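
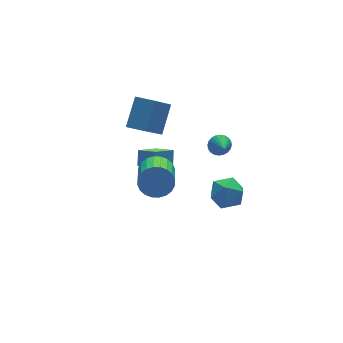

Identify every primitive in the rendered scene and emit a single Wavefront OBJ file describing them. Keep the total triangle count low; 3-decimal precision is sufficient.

v 3.421 0.053 0.598
v 3.828 0.218 1.021
v 3.199 -0.793 1.142
v 3.631 0.323 1.104
v 3.402 0.386 1.109
v 3.175 0.399 1.037
v 2.986 0.359 0.898
v 2.863 0.273 0.713
v 2.825 0.153 0.511
v 2.878 0.018 0.322
v 3.013 -0.111 0.176
v 3.21 -0.216 0.093
v 3.44 -0.279 0.088
v 3.666 -0.292 0.16
v 3.855 -0.252 0.299
v 3.978 -0.166 0.483
v 4.016 -0.046 0.686
v 3.964 0.088 0.874
v -1.55 -2.643 3.577
v -0.806 -2.815 3.972
v -1.545 -4.169 4.777
v -2.29 -3.997 4.383
v -0.95 -2.606 4.192
v -1.689 -3.96 4.997
v -1.185 -2.403 4.318
v -1.924 -3.756 5.123
v -1.476 -2.236 4.331
v -2.215 -3.589 5.136
v -1.778 -2.131 4.23
v -2.517 -3.485 5.035
v -2.045 -2.104 4.029
v -2.785 -3.458 4.834
v -2.237 -2.159 3.759
v -2.977 -3.513 4.565
v -2.325 -2.288 3.462
v -3.065 -3.642 4.267
v -2.295 -2.471 3.183
v -3.034 -3.825 3.988
v -2.151 -2.68 2.963
v -2.89 -4.034 3.768
v -1.916 -2.884 2.837
v -2.655 -4.237 3.642
v -1.625 -3.051 2.824
v -2.364 -4.404 3.629
v -1.323 -3.155 2.925
v -2.062 -4.509 3.73
v -1.055 -3.182 3.126
v -1.795 -4.536 3.931
v -0.863 -3.127 3.395
v -1.603 -4.481 4.201
v -0.775 -2.998 3.693
v -1.515 -4.352 4.498
v 0.205 2.041 1.645
v -1.034 1.364 3.145
v 1.176 2.901 2.834
v -0.063 2.224 4.335
v 0.823 1.176 1.765
v -0.416 0.499 3.266
v 1.794 2.036 2.955
v 0.555 1.359 4.455
v 2.595 -0.604 -2.497
v 3.493 -0.38 -2.121
v 2.747 -2.12 -1.959
v 3.645 -1.896 -1.583
v 2.821 -1.505 -1.175
v 2.727 -0.568 -1.508
v 3.513 -1.932 -2.572
v 3.419 -0.995 -2.905
v 4.06 -1.201 -2.167
v 3.633 -0.937 -1.304
v 2.607 -1.563 -2.776
v 2.18 -1.299 -1.913
v 0.228 -1.002 1.525
v -0.902 -1.327 2.265
v -0.273 -0.154 1.133
v -1.403 -0.48 1.873
v 0.523 -0.52 2.187
v -0.607 -0.846 2.927
v 0.022 0.327 1.795
v -1.108 0.002 2.535
f 2 1 4
f 2 4 3
f 4 1 5
f 4 5 3
f 5 1 6
f 5 6 3
f 6 1 7
f 6 7 3
f 7 1 8
f 7 8 3
f 8 1 9
f 8 9 3
f 9 1 10
f 9 10 3
f 10 1 11
f 10 11 3
f 11 1 12
f 11 12 3
f 12 1 13
f 12 13 3
f 13 1 14
f 13 14 3
f 14 1 15
f 14 15 3
f 15 1 16
f 15 16 3
f 16 1 17
f 16 17 3
f 17 1 18
f 17 18 3
f 18 1 2
f 18 2 3
f 20 19 23
f 20 23 21
f 21 23 24
f 21 24 22
f 23 19 25
f 23 25 24
f 24 25 26
f 24 26 22
f 25 19 27
f 25 27 26
f 26 27 28
f 26 28 22
f 27 19 29
f 27 29 28
f 28 29 30
f 28 30 22
f 29 19 31
f 29 31 30
f 30 31 32
f 30 32 22
f 31 19 33
f 31 33 32
f 32 33 34
f 32 34 22
f 33 19 35
f 33 35 34
f 34 35 36
f 34 36 22
f 35 19 37
f 35 37 36
f 36 37 38
f 36 38 22
f 37 19 39
f 37 39 38
f 38 39 40
f 38 40 22
f 39 19 41
f 39 41 40
f 40 41 42
f 40 42 22
f 41 19 43
f 41 43 42
f 42 43 44
f 42 44 22
f 43 19 45
f 43 45 44
f 44 45 46
f 44 46 22
f 45 19 47
f 45 47 46
f 46 47 48
f 46 48 22
f 47 19 49
f 47 49 48
f 48 49 50
f 48 50 22
f 49 19 51
f 49 51 50
f 50 51 52
f 50 52 22
f 51 19 20
f 51 20 52
f 52 20 21
f 52 21 22
f 54 56 53
f 57 54 53
f 53 56 55
f 55 57 53
f 54 60 56
f 58 54 57
f 58 60 54
f 56 60 55
f 59 57 55
f 55 60 59
f 59 58 57
f 60 58 59
f 61 72 66
f 61 66 62
f 61 62 68
f 61 68 71
f 61 71 72
f 62 66 70
f 66 72 65
f 72 71 63
f 71 68 67
f 68 62 69
f 64 70 65
f 64 65 63
f 64 63 67
f 64 67 69
f 64 69 70
f 65 70 66
f 63 65 72
f 67 63 71
f 69 67 68
f 70 69 62
f 74 76 73
f 77 74 73
f 73 76 75
f 75 77 73
f 74 80 76
f 78 74 77
f 78 80 74
f 76 80 75
f 79 77 75
f 75 80 79
f 79 78 77
f 80 78 79



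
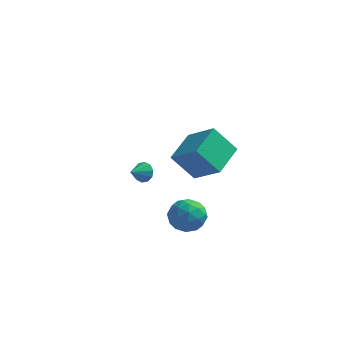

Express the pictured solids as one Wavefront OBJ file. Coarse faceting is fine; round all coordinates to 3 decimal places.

v 1.89 -1.619 -2.036
v 2.529 -1.793 -1.274
v 1.751 -3.227 -2.286
v 2.39 -3.401 -1.524
v 1.469 -3.034 -1.336
v 1.555 -2.04 -1.182
v 2.725 -2.98 -2.378
v 2.811 -1.986 -2.224
v 3.045 -2.634 -1.486
v 2.269 -2.667 -0.842
v 2.011 -2.353 -2.718
v 1.235 -2.386 -2.074
v 2.222 -1.565 -1.633
v 2.058 -3.455 -1.927
v 1.517 -3.239 -1.817
v 1.892 -3.341 -1.369
v 1.649 -1.71 -1.578
v 2.025 -1.812 -1.131
v 1.401 -2.541 -1.167
v 2.255 -3.208 -2.429
v 2.631 -3.31 -1.982
v 2.388 -1.679 -2.191
v 2.763 -1.781 -1.743
v 2.879 -2.479 -2.393
v 2.901 -2.162 -1.31
v 2.819 -3.107 -1.457
v 3.016 -2.859 -1.959
v 3.067 -2.275 -1.868
v 2.444 -2.181 -0.931
v 2.363 -3.126 -1.078
v 1.821 -2.91 -0.968
v 1.872 -2.326 -0.877
v 2.748 -2.676 -1.056
v 1.917 -1.894 -2.482
v 1.836 -2.839 -2.629
v 2.408 -2.694 -2.683
v 2.459 -2.11 -2.592
v 1.461 -1.913 -2.103
v 1.379 -2.858 -2.25
v 1.213 -2.745 -1.692
v 1.264 -2.161 -1.601
v 1.532 -2.344 -2.504
v -1.976 4.302 -4.161
v -1.415 4.187 -3.853
v -2.424 3.458 -3.659
v -1.632 4.437 -3.626
v -1.98 4.636 -3.603
v -2.327 4.707 -3.793
v -2.539 4.624 -4.123
v -2.536 4.418 -4.468
v -2.319 4.168 -4.696
v -1.971 3.969 -4.719
v -1.624 3.898 -4.528
v -1.412 3.981 -4.198
v 1.137 -1.804 1.668
v 2.522 -2.413 2.784
v 1.532 -0.02 2.152
v 2.917 -0.629 3.267
v 2.263 -1.691 0.333
v 3.648 -2.3 1.448
v 2.658 0.093 0.816
v 4.043 -0.516 1.932
f 1 38 17
f 38 12 41
f 17 41 6
f 38 41 17
f 1 17 13
f 17 6 18
f 13 18 2
f 17 18 13
f 1 13 22
f 13 2 23
f 22 23 8
f 13 23 22
f 1 22 34
f 22 8 37
f 34 37 11
f 22 37 34
f 1 34 38
f 34 11 42
f 38 42 12
f 34 42 38
f 2 18 29
f 18 6 32
f 29 32 10
f 18 32 29
f 6 41 19
f 41 12 40
f 19 40 5
f 41 40 19
f 12 42 39
f 42 11 35
f 39 35 3
f 42 35 39
f 11 37 36
f 37 8 24
f 36 24 7
f 37 24 36
f 8 23 28
f 23 2 25
f 28 25 9
f 23 25 28
f 4 30 16
f 30 10 31
f 16 31 5
f 30 31 16
f 4 16 14
f 16 5 15
f 14 15 3
f 16 15 14
f 4 14 21
f 14 3 20
f 21 20 7
f 14 20 21
f 4 21 26
f 21 7 27
f 26 27 9
f 21 27 26
f 4 26 30
f 26 9 33
f 30 33 10
f 26 33 30
f 5 31 19
f 31 10 32
f 19 32 6
f 31 32 19
f 3 15 39
f 15 5 40
f 39 40 12
f 15 40 39
f 7 20 36
f 20 3 35
f 36 35 11
f 20 35 36
f 9 27 28
f 27 7 24
f 28 24 8
f 27 24 28
f 10 33 29
f 33 9 25
f 29 25 2
f 33 25 29
f 44 43 46
f 44 46 45
f 46 43 47
f 46 47 45
f 47 43 48
f 47 48 45
f 48 43 49
f 48 49 45
f 49 43 50
f 49 50 45
f 50 43 51
f 50 51 45
f 51 43 52
f 51 52 45
f 52 43 53
f 52 53 45
f 53 43 54
f 53 54 45
f 54 43 44
f 54 44 45
f 56 58 55
f 59 56 55
f 55 58 57
f 57 59 55
f 56 62 58
f 60 56 59
f 60 62 56
f 58 62 57
f 61 59 57
f 57 62 61
f 61 60 59
f 62 60 61



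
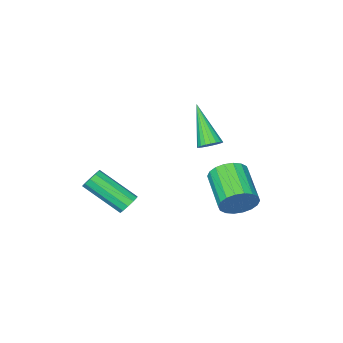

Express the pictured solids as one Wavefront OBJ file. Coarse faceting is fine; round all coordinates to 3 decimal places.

v -2.164 -0.403 -2.833
v -1.836 -0.819 -3.472
v -2.509 -2.373 -2.806
v -2.836 -1.957 -2.167
v -1.565 -0.828 -3.221
v -2.238 -2.382 -2.555
v -1.413 -0.753 -2.892
v -2.086 -2.307 -2.226
v -1.41 -0.609 -2.552
v -2.083 -2.163 -1.886
v -1.556 -0.424 -2.268
v -2.229 -1.978 -1.602
v -1.822 -0.235 -2.095
v -2.495 -1.789 -1.429
v -2.156 -0.079 -2.069
v -2.829 -1.633 -1.403
v -2.491 0.013 -2.194
v -3.164 -1.541 -1.528
v -2.762 0.022 -2.445
v -3.435 -1.532 -1.779
v -2.914 -0.053 -2.774
v -3.587 -1.607 -2.108
v -2.917 -0.197 -3.114
v -3.59 -1.751 -2.448
v -2.771 -0.382 -3.398
v -3.444 -1.936 -2.732
v -2.505 -0.571 -3.571
v -3.178 -2.125 -2.905
v -2.171 -0.727 -3.597
v -2.844 -2.281 -2.931
v 1.587 -2.456 -2.471
v 1.845 -2.636 -2.873
v 2.65 -3.984 -1.75
v 2.393 -3.804 -1.349
v 2.022 -2.415 -2.734
v 2.828 -3.763 -1.612
v 2.033 -2.21 -2.495
v 2.839 -3.558 -1.373
v 1.874 -2.098 -2.247
v 2.679 -3.446 -1.125
v 1.605 -2.124 -2.085
v 2.41 -3.472 -0.962
v 1.33 -2.276 -2.07
v 2.135 -3.624 -0.947
v 1.152 -2.497 -2.208
v 1.958 -3.845 -1.086
v 1.141 -2.702 -2.447
v 1.947 -4.05 -1.325
v 1.301 -2.814 -2.695
v 2.106 -4.162 -1.573
v 1.57 -2.788 -2.858
v 2.375 -4.136 -1.735
v -1.511 -1.412 0.247
v -1.28 -1.077 0.57
v -1.829 -2.688 1.793
v -1.487 -1.014 0.58
v -1.697 -1.02 0.532
v -1.876 -1.093 0.435
v -1.991 -1.222 0.305
v -2.024 -1.383 0.165
v -1.968 -1.55 0.039
v -1.833 -1.693 -0.051
v -1.642 -1.787 -0.089
v -1.428 -1.816 -0.07
v -1.229 -1.776 0.004
v -1.079 -1.673 0.12
v -1.004 -1.524 0.258
v -1.016 -1.356 0.394
v -1.114 -1.198 0.505
f 2 1 5
f 2 5 3
f 3 5 6
f 3 6 4
f 5 1 7
f 5 7 6
f 6 7 8
f 6 8 4
f 7 1 9
f 7 9 8
f 8 9 10
f 8 10 4
f 9 1 11
f 9 11 10
f 10 11 12
f 10 12 4
f 11 1 13
f 11 13 12
f 12 13 14
f 12 14 4
f 13 1 15
f 13 15 14
f 14 15 16
f 14 16 4
f 15 1 17
f 15 17 16
f 16 17 18
f 16 18 4
f 17 1 19
f 17 19 18
f 18 19 20
f 18 20 4
f 19 1 21
f 19 21 20
f 20 21 22
f 20 22 4
f 21 1 23
f 21 23 22
f 22 23 24
f 22 24 4
f 23 1 25
f 23 25 24
f 24 25 26
f 24 26 4
f 25 1 27
f 25 27 26
f 26 27 28
f 26 28 4
f 27 1 29
f 27 29 28
f 28 29 30
f 28 30 4
f 29 1 2
f 29 2 30
f 30 2 3
f 30 3 4
f 32 31 35
f 32 35 33
f 33 35 36
f 33 36 34
f 35 31 37
f 35 37 36
f 36 37 38
f 36 38 34
f 37 31 39
f 37 39 38
f 38 39 40
f 38 40 34
f 39 31 41
f 39 41 40
f 40 41 42
f 40 42 34
f 41 31 43
f 41 43 42
f 42 43 44
f 42 44 34
f 43 31 45
f 43 45 44
f 44 45 46
f 44 46 34
f 45 31 47
f 45 47 46
f 46 47 48
f 46 48 34
f 47 31 49
f 47 49 48
f 48 49 50
f 48 50 34
f 49 31 51
f 49 51 50
f 50 51 52
f 50 52 34
f 51 31 32
f 51 32 52
f 52 32 33
f 52 33 34
f 54 53 56
f 54 56 55
f 56 53 57
f 56 57 55
f 57 53 58
f 57 58 55
f 58 53 59
f 58 59 55
f 59 53 60
f 59 60 55
f 60 53 61
f 60 61 55
f 61 53 62
f 61 62 55
f 62 53 63
f 62 63 55
f 63 53 64
f 63 64 55
f 64 53 65
f 64 65 55
f 65 53 66
f 65 66 55
f 66 53 67
f 66 67 55
f 67 53 68
f 67 68 55
f 68 53 69
f 68 69 55
f 69 53 54
f 69 54 55



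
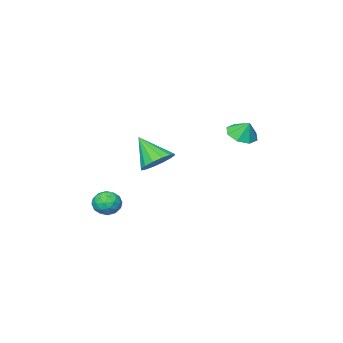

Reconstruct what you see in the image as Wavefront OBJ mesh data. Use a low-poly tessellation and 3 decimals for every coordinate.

v 2.226 2.814 -0.034
v 2.888 2.29 -0.606
v 2.474 1.546 1.414
v 3.181 2.644 -0.347
v 3.219 3.044 -0.003
v 2.99 3.381 0.332
v 2.557 3.567 0.569
v 2.035 3.551 0.645
v 1.563 3.338 0.539
v 1.27 2.984 0.279
v 1.232 2.584 -0.064
v 1.461 2.247 -0.399
v 1.894 2.061 -0.636
v 2.417 2.077 -0.712
v 3.504 0.975 -2.758
v 4.084 1.131 -3.347
v 3.316 -0.271 -3.273
v 3.896 -0.115 -3.862
v 4.126 -0.198 -3.057
v 4.242 0.571 -2.739
v 3.158 0.289 -3.881
v 3.274 1.058 -3.563
v 3.87 0.707 -4.041
v 4.468 0.406 -3.532
v 2.932 0.454 -3.088
v 3.53 0.153 -2.579
v 3.811 1.162 -3.007
v 3.589 -0.302 -3.613
v 3.725 -0.351 -3.14
v 4.065 -0.26 -3.486
v 3.904 0.833 -2.65
v 4.244 0.925 -2.996
v 4.269 0.144 -2.826
v 3.156 -0.065 -3.624
v 3.496 0.027 -3.97
v 3.335 1.12 -3.134
v 3.675 1.211 -3.48
v 3.131 0.716 -3.794
v 4.026 1.005 -3.762
v 3.915 0.272 -4.064
v 3.481 0.509 -4.075
v 3.55 0.962 -3.888
v 4.377 0.828 -3.462
v 4.267 0.096 -3.765
v 4.402 0.046 -3.292
v 4.47 0.499 -3.105
v 4.251 0.578 -3.87
v 3.133 0.764 -2.855
v 3.023 0.032 -3.158
v 2.93 0.361 -3.515
v 2.998 0.814 -3.328
v 3.485 0.588 -2.556
v 3.374 -0.145 -2.858
v 3.85 -0.102 -2.732
v 3.919 0.351 -2.545
v 3.149 0.282 -2.75
v -3.36 2.871 0.714
v -2.456 2.757 0.842
v -3.42 3.409 1.626
v -2.606 3.345 0.485
v -3.197 3.655 0.262
v -3.884 3.506 0.304
v -4.264 2.984 0.587
v -4.114 2.397 0.944
v -3.522 2.086 1.167
v -2.835 2.236 1.125
f 2 1 4
f 2 4 3
f 4 1 5
f 4 5 3
f 5 1 6
f 5 6 3
f 6 1 7
f 6 7 3
f 7 1 8
f 7 8 3
f 8 1 9
f 8 9 3
f 9 1 10
f 9 10 3
f 10 1 11
f 10 11 3
f 11 1 12
f 11 12 3
f 12 1 13
f 12 13 3
f 13 1 14
f 13 14 3
f 14 1 2
f 14 2 3
f 15 52 31
f 52 26 55
f 31 55 20
f 52 55 31
f 15 31 27
f 31 20 32
f 27 32 16
f 31 32 27
f 15 27 36
f 27 16 37
f 36 37 22
f 27 37 36
f 15 36 48
f 36 22 51
f 48 51 25
f 36 51 48
f 15 48 52
f 48 25 56
f 52 56 26
f 48 56 52
f 16 32 43
f 32 20 46
f 43 46 24
f 32 46 43
f 20 55 33
f 55 26 54
f 33 54 19
f 55 54 33
f 26 56 53
f 56 25 49
f 53 49 17
f 56 49 53
f 25 51 50
f 51 22 38
f 50 38 21
f 51 38 50
f 22 37 42
f 37 16 39
f 42 39 23
f 37 39 42
f 18 44 30
f 44 24 45
f 30 45 19
f 44 45 30
f 18 30 28
f 30 19 29
f 28 29 17
f 30 29 28
f 18 28 35
f 28 17 34
f 35 34 21
f 28 34 35
f 18 35 40
f 35 21 41
f 40 41 23
f 35 41 40
f 18 40 44
f 40 23 47
f 44 47 24
f 40 47 44
f 19 45 33
f 45 24 46
f 33 46 20
f 45 46 33
f 17 29 53
f 29 19 54
f 53 54 26
f 29 54 53
f 21 34 50
f 34 17 49
f 50 49 25
f 34 49 50
f 23 41 42
f 41 21 38
f 42 38 22
f 41 38 42
f 24 47 43
f 47 23 39
f 43 39 16
f 47 39 43
f 58 57 60
f 58 60 59
f 60 57 61
f 60 61 59
f 61 57 62
f 61 62 59
f 62 57 63
f 62 63 59
f 63 57 64
f 63 64 59
f 64 57 65
f 64 65 59
f 65 57 66
f 65 66 59
f 66 57 58
f 66 58 59



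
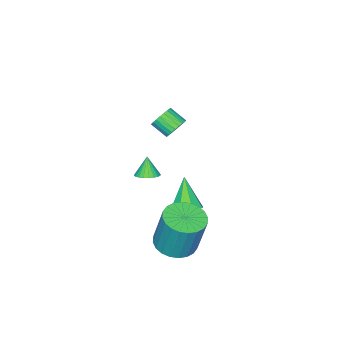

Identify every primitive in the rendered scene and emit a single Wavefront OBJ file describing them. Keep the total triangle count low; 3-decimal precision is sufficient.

v 2.075 1.447 -2.03
v 3.103 1.506 -2.061
v 3.133 2.091 0.059
v 2.105 2.033 0.09
v 3 1.881 -2.163
v 3.03 2.466 -0.043
v 2.756 2.19 -2.245
v 2.786 2.775 -0.124
v 2.408 2.386 -2.294
v 2.439 2.971 -0.173
v 2.01 2.439 -2.303
v 2.04 3.024 -0.182
v 1.622 2.341 -2.27
v 1.652 2.926 -0.15
v 1.302 2.107 -2.201
v 1.333 2.692 -0.081
v 1.1 1.772 -2.106
v 1.131 2.358 0.014
v 1.047 1.389 -1.999
v 1.077 1.974 0.121
v 1.15 1.014 -1.897
v 1.18 1.599 0.223
v 1.394 0.705 -1.816
v 1.424 1.29 0.305
v 1.741 0.509 -1.767
v 1.772 1.094 0.354
v 2.14 0.456 -1.758
v 2.17 1.041 0.363
v 2.528 0.554 -1.79
v 2.558 1.139 0.33
v 2.847 0.788 -1.859
v 2.878 1.373 0.261
v 3.049 1.122 -1.954
v 3.08 1.708 0.166
v -3.9 -3.333 -0.227
v -3.618 -3.635 -0.754
v -3.518 -4.509 -0.2
v -3.8 -4.207 0.327
v -3.408 -3.535 -0.635
v -3.308 -4.409 -0.08
v -3.273 -3.404 -0.453
v -3.173 -4.278 0.101
v -3.234 -3.262 -0.237
v -3.134 -4.137 0.318
v -3.296 -3.132 -0.019
v -3.196 -4.006 0.535
v -3.45 -3.031 0.167
v -3.35 -3.906 0.721
v -3.672 -2.977 0.293
v -3.572 -3.851 0.847
v -3.93 -2.977 0.34
v -3.829 -3.851 0.894
v -4.182 -3.031 0.3
v -4.082 -3.905 0.854
v -4.392 -3.131 0.18
v -4.292 -4.005 0.735
v -4.527 -3.262 -0.001
v -4.427 -4.136 0.553
v -4.566 -3.403 -0.218
v -4.466 -4.278 0.337
v -4.504 -3.534 -0.435
v -4.404 -4.408 0.119
v -4.35 -3.634 -0.621
v -4.25 -4.509 -0.067
v -4.128 -3.689 -0.747
v -4.028 -4.563 -0.193
v -3.871 -3.689 -0.794
v -3.77 -4.563 -0.24
v 0.071 0.499 -1.495
v 0.718 0.078 -1.387
v -0.631 -0.219 -0.085
v 0.739 0.606 -1.108
v 0.369 1.07 -1.055
v -0.177 1.201 -1.26
v -0.577 0.92 -1.603
v -0.598 0.392 -1.882
v -0.227 -0.073 -1.934
v 0.318 -0.203 -1.729
v 2.162 -0.072 1.957
v 2.72 -0.088 2.147
v 1.838 -0.348 2.883
v 2.664 0.131 2.193
v 2.531 0.318 2.202
v 2.342 0.447 2.174
v 2.125 0.496 2.113
v 1.915 0.459 2.028
v 1.741 0.341 1.933
v 1.632 0.16 1.84
v 1.604 -0.056 1.766
v 1.661 -0.274 1.721
v 1.794 -0.462 1.711
v 1.983 -0.59 1.739
v 2.199 -0.639 1.8
v 2.41 -0.602 1.885
v 2.583 -0.485 1.981
v 2.692 -0.304 2.073
f 2 1 5
f 2 5 3
f 3 5 6
f 3 6 4
f 5 1 7
f 5 7 6
f 6 7 8
f 6 8 4
f 7 1 9
f 7 9 8
f 8 9 10
f 8 10 4
f 9 1 11
f 9 11 10
f 10 11 12
f 10 12 4
f 11 1 13
f 11 13 12
f 12 13 14
f 12 14 4
f 13 1 15
f 13 15 14
f 14 15 16
f 14 16 4
f 15 1 17
f 15 17 16
f 16 17 18
f 16 18 4
f 17 1 19
f 17 19 18
f 18 19 20
f 18 20 4
f 19 1 21
f 19 21 20
f 20 21 22
f 20 22 4
f 21 1 23
f 21 23 22
f 22 23 24
f 22 24 4
f 23 1 25
f 23 25 24
f 24 25 26
f 24 26 4
f 25 1 27
f 25 27 26
f 26 27 28
f 26 28 4
f 27 1 29
f 27 29 28
f 28 29 30
f 28 30 4
f 29 1 31
f 29 31 30
f 30 31 32
f 30 32 4
f 31 1 33
f 31 33 32
f 32 33 34
f 32 34 4
f 33 1 2
f 33 2 34
f 34 2 3
f 34 3 4
f 36 35 39
f 36 39 37
f 37 39 40
f 37 40 38
f 39 35 41
f 39 41 40
f 40 41 42
f 40 42 38
f 41 35 43
f 41 43 42
f 42 43 44
f 42 44 38
f 43 35 45
f 43 45 44
f 44 45 46
f 44 46 38
f 45 35 47
f 45 47 46
f 46 47 48
f 46 48 38
f 47 35 49
f 47 49 48
f 48 49 50
f 48 50 38
f 49 35 51
f 49 51 50
f 50 51 52
f 50 52 38
f 51 35 53
f 51 53 52
f 52 53 54
f 52 54 38
f 53 35 55
f 53 55 54
f 54 55 56
f 54 56 38
f 55 35 57
f 55 57 56
f 56 57 58
f 56 58 38
f 57 35 59
f 57 59 58
f 58 59 60
f 58 60 38
f 59 35 61
f 59 61 60
f 60 61 62
f 60 62 38
f 61 35 63
f 61 63 62
f 62 63 64
f 62 64 38
f 63 35 65
f 63 65 64
f 64 65 66
f 64 66 38
f 65 35 67
f 65 67 66
f 66 67 68
f 66 68 38
f 67 35 36
f 67 36 68
f 68 36 37
f 68 37 38
f 70 69 72
f 70 72 71
f 72 69 73
f 72 73 71
f 73 69 74
f 73 74 71
f 74 69 75
f 74 75 71
f 75 69 76
f 75 76 71
f 76 69 77
f 76 77 71
f 77 69 78
f 77 78 71
f 78 69 70
f 78 70 71
f 80 79 82
f 80 82 81
f 82 79 83
f 82 83 81
f 83 79 84
f 83 84 81
f 84 79 85
f 84 85 81
f 85 79 86
f 85 86 81
f 86 79 87
f 86 87 81
f 87 79 88
f 87 88 81
f 88 79 89
f 88 89 81
f 89 79 90
f 89 90 81
f 90 79 91
f 90 91 81
f 91 79 92
f 91 92 81
f 92 79 93
f 92 93 81
f 93 79 94
f 93 94 81
f 94 79 95
f 94 95 81
f 95 79 96
f 95 96 81
f 96 79 80
f 96 80 81



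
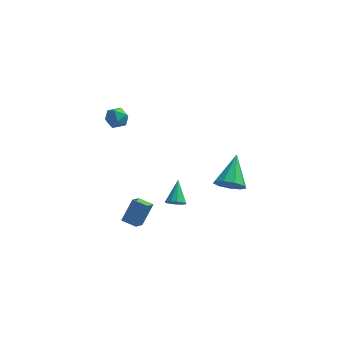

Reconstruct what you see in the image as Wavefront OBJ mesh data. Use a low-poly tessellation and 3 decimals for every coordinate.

v 0.581 3.074 -4.293
v 1.133 3.047 -4.207
v 0.479 4.146 -3.307
v 1.09 3.256 -4.439
v 0.885 3.408 -4.624
v 0.583 3.453 -4.705
v 0.281 3.379 -4.655
v 0.074 3.207 -4.49
v 0.028 2.993 -4.262
v 0.157 2.805 -4.045
v 0.421 2.703 -3.906
v 0.736 2.718 -3.89
v 1.002 2.846 -4.002
v 3.455 2.525 -1.987
v 3.95 2.945 -2.551
v 3.525 4.075 -0.773
v 3.382 3.055 -2.66
v 2.849 2.918 -2.454
v 2.599 2.596 -2.029
v 2.75 2.241 -1.585
v 3.231 2.019 -1.328
v 3.817 2.034 -1.381
v 4.233 2.278 -1.716
v 4.286 2.638 -2.179
v -1.505 -0.104 -3.473
v -1.078 0.553 -2.325
v -1.373 0.717 -3.992
v -0.946 1.374 -2.844
v -0.714 -0.334 -3.636
v -0.287 0.323 -2.488
v -0.582 0.487 -4.155
v -0.155 1.144 -3.007
v -2.571 1.759 3.319
v -2.229 2.109 2.842
v -1.871 0.911 3.198
v -1.529 1.261 2.721
v -1.507 1.462 3.374
v -1.939 1.986 3.448
v -2.161 1.034 2.592
v -2.593 1.558 2.666
v -1.975 1.661 2.392
v -1.571 1.925 2.876
v -2.529 1.095 3.164
v -2.125 1.359 3.648
f 2 1 4
f 2 4 3
f 4 1 5
f 4 5 3
f 5 1 6
f 5 6 3
f 6 1 7
f 6 7 3
f 7 1 8
f 7 8 3
f 8 1 9
f 8 9 3
f 9 1 10
f 9 10 3
f 10 1 11
f 10 11 3
f 11 1 12
f 11 12 3
f 12 1 13
f 12 13 3
f 13 1 2
f 13 2 3
f 15 14 17
f 15 17 16
f 17 14 18
f 17 18 16
f 18 14 19
f 18 19 16
f 19 14 20
f 19 20 16
f 20 14 21
f 20 21 16
f 21 14 22
f 21 22 16
f 22 14 23
f 22 23 16
f 23 14 24
f 23 24 16
f 24 14 15
f 24 15 16
f 26 28 25
f 29 26 25
f 25 28 27
f 27 29 25
f 26 32 28
f 30 26 29
f 30 32 26
f 28 32 27
f 31 29 27
f 27 32 31
f 31 30 29
f 32 30 31
f 33 44 38
f 33 38 34
f 33 34 40
f 33 40 43
f 33 43 44
f 34 38 42
f 38 44 37
f 44 43 35
f 43 40 39
f 40 34 41
f 36 42 37
f 36 37 35
f 36 35 39
f 36 39 41
f 36 41 42
f 37 42 38
f 35 37 44
f 39 35 43
f 41 39 40
f 42 41 34



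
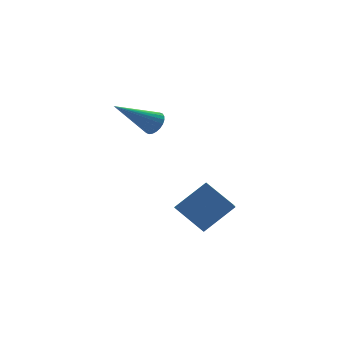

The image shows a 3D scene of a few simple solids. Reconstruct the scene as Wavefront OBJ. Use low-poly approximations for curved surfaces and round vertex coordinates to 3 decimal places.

v 0.572 -0.882 -1.317
v -0.036 0.203 -0.515
v 0.931 -0.318 -1.809
v 0.324 0.768 -1.007
v 1.896 -0.868 -0.333
v 1.289 0.218 0.469
v 2.256 -0.303 -0.825
v 1.648 0.782 -0.023
v -0.067 1.807 3.183
v 0.189 2.19 3.483
v -1.653 1.913 4.397
v 0.086 2.311 3.339
v -0.039 2.356 3.171
v -0.169 2.317 3.005
v -0.284 2.2 2.866
v -0.365 2.024 2.775
v -0.401 1.814 2.746
v -0.386 1.603 2.784
v -0.323 1.424 2.882
v -0.221 1.302 3.027
v -0.095 1.258 3.195
v 0.035 1.297 3.361
v 0.149 1.413 3.5
v 0.231 1.59 3.591
v 0.267 1.799 3.62
v 0.252 2.01 3.582
f 2 4 1
f 5 2 1
f 1 4 3
f 3 5 1
f 2 8 4
f 6 2 5
f 6 8 2
f 4 8 3
f 7 5 3
f 3 8 7
f 7 6 5
f 8 6 7
f 10 9 12
f 10 12 11
f 12 9 13
f 12 13 11
f 13 9 14
f 13 14 11
f 14 9 15
f 14 15 11
f 15 9 16
f 15 16 11
f 16 9 17
f 16 17 11
f 17 9 18
f 17 18 11
f 18 9 19
f 18 19 11
f 19 9 20
f 19 20 11
f 20 9 21
f 20 21 11
f 21 9 22
f 21 22 11
f 22 9 23
f 22 23 11
f 23 9 24
f 23 24 11
f 24 9 25
f 24 25 11
f 25 9 26
f 25 26 11
f 26 9 10
f 26 10 11



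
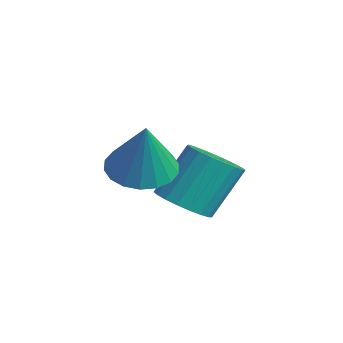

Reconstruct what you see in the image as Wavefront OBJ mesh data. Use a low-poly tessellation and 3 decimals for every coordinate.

v -3.321 -1.778 -4.338
v -2.474 -1.719 -4.334
v -2.551 -0.722 -2.898
v -3.399 -0.782 -2.902
v -2.566 -1.441 -4.532
v -2.643 -0.444 -3.095
v -2.789 -1.221 -4.696
v -2.866 -0.225 -3.26
v -3.104 -1.098 -4.799
v -3.181 -0.101 -3.362
v -3.456 -1.092 -4.822
v -3.533 -0.096 -3.385
v -3.786 -1.205 -4.761
v -3.863 -0.209 -3.324
v -4.035 -1.417 -4.627
v -4.112 -0.421 -3.191
v -4.16 -1.692 -4.443
v -4.238 -0.695 -3.007
v -4.141 -1.981 -4.241
v -4.218 -0.985 -2.805
v -3.98 -2.236 -4.056
v -4.057 -1.239 -2.62
v -3.705 -2.411 -3.92
v -3.782 -1.414 -2.483
v -3.364 -2.477 -3.856
v -3.441 -1.48 -2.419
v -3.015 -2.422 -3.875
v -3.092 -1.425 -2.439
v -2.72 -2.256 -3.975
v -2.797 -1.259 -2.538
v -2.528 -2.007 -4.137
v -2.605 -1.01 -2.7
v -2.469 -3.344 -2.276
v -1.967 -4.073 -2.563
v -1.811 -3.536 -0.644
v -1.712 -3.754 -2.629
v -1.606 -3.354 -2.624
v -1.672 -2.952 -2.551
v -1.895 -2.627 -2.423
v -2.232 -2.445 -2.266
v -2.615 -2.441 -2.111
v -2.97 -2.616 -1.989
v -3.225 -2.935 -1.924
v -3.331 -3.335 -1.928
v -3.265 -3.737 -2.001
v -3.042 -4.061 -2.129
v -2.705 -4.244 -2.286
v -2.322 -4.248 -2.441
f 2 1 5
f 2 5 3
f 3 5 6
f 3 6 4
f 5 1 7
f 5 7 6
f 6 7 8
f 6 8 4
f 7 1 9
f 7 9 8
f 8 9 10
f 8 10 4
f 9 1 11
f 9 11 10
f 10 11 12
f 10 12 4
f 11 1 13
f 11 13 12
f 12 13 14
f 12 14 4
f 13 1 15
f 13 15 14
f 14 15 16
f 14 16 4
f 15 1 17
f 15 17 16
f 16 17 18
f 16 18 4
f 17 1 19
f 17 19 18
f 18 19 20
f 18 20 4
f 19 1 21
f 19 21 20
f 20 21 22
f 20 22 4
f 21 1 23
f 21 23 22
f 22 23 24
f 22 24 4
f 23 1 25
f 23 25 24
f 24 25 26
f 24 26 4
f 25 1 27
f 25 27 26
f 26 27 28
f 26 28 4
f 27 1 29
f 27 29 28
f 28 29 30
f 28 30 4
f 29 1 31
f 29 31 30
f 30 31 32
f 30 32 4
f 31 1 2
f 31 2 32
f 32 2 3
f 32 3 4
f 34 33 36
f 34 36 35
f 36 33 37
f 36 37 35
f 37 33 38
f 37 38 35
f 38 33 39
f 38 39 35
f 39 33 40
f 39 40 35
f 40 33 41
f 40 41 35
f 41 33 42
f 41 42 35
f 42 33 43
f 42 43 35
f 43 33 44
f 43 44 35
f 44 33 45
f 44 45 35
f 45 33 46
f 45 46 35
f 46 33 47
f 46 47 35
f 47 33 48
f 47 48 35
f 48 33 34
f 48 34 35



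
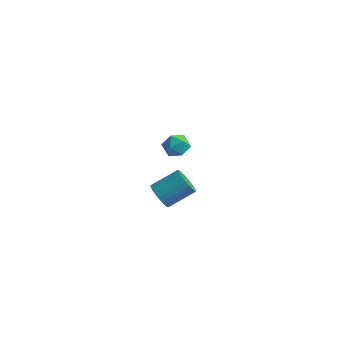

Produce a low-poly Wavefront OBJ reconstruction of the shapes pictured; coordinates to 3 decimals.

v -0.135 3.615 -0.385
v 0.21 3.083 -0.292
v -0.59 3.177 -1.208
v -0.245 2.645 -1.115
v -0.704 2.806 -0.697
v -0.423 3.077 -0.189
v 0.043 3.183 -1.311
v 0.324 3.454 -0.803
v 0.32 2.816 -0.865
v -0.141 2.583 -0.485
v -0.239 3.677 -1.015
v -0.7 3.444 -0.635
v 2.675 -2.434 1.506
v 2.991 -2.324 1.02
v 3.66 -1.475 1.648
v 3.345 -1.586 2.134
v 2.819 -2.172 0.998
v 3.489 -1.323 1.626
v 2.626 -2.06 1.053
v 3.295 -1.211 1.681
v 2.44 -2.005 1.177
v 3.109 -1.156 1.805
v 2.29 -2.015 1.351
v 2.959 -1.167 1.979
v 2.198 -2.09 1.549
v 2.868 -1.241 2.177
v 2.179 -2.216 1.74
v 2.849 -1.368 2.368
v 2.236 -2.376 1.896
v 2.906 -1.528 2.524
v 2.36 -2.545 1.992
v 3.029 -1.696 2.62
v 2.531 -2.697 2.014
v 3.201 -1.848 2.642
v 2.725 -2.809 1.959
v 3.394 -1.96 2.587
v 2.911 -2.864 1.835
v 3.58 -2.015 2.463
v 3.061 -2.853 1.661
v 3.73 -2.005 2.289
v 3.152 -2.779 1.463
v 3.822 -1.93 2.091
v 3.171 -2.652 1.272
v 3.841 -1.804 1.9
v 3.114 -2.492 1.116
v 3.784 -1.644 1.744
f 1 12 6
f 1 6 2
f 1 2 8
f 1 8 11
f 1 11 12
f 2 6 10
f 6 12 5
f 12 11 3
f 11 8 7
f 8 2 9
f 4 10 5
f 4 5 3
f 4 3 7
f 4 7 9
f 4 9 10
f 5 10 6
f 3 5 12
f 7 3 11
f 9 7 8
f 10 9 2
f 14 13 17
f 14 17 15
f 15 17 18
f 15 18 16
f 17 13 19
f 17 19 18
f 18 19 20
f 18 20 16
f 19 13 21
f 19 21 20
f 20 21 22
f 20 22 16
f 21 13 23
f 21 23 22
f 22 23 24
f 22 24 16
f 23 13 25
f 23 25 24
f 24 25 26
f 24 26 16
f 25 13 27
f 25 27 26
f 26 27 28
f 26 28 16
f 27 13 29
f 27 29 28
f 28 29 30
f 28 30 16
f 29 13 31
f 29 31 30
f 30 31 32
f 30 32 16
f 31 13 33
f 31 33 32
f 32 33 34
f 32 34 16
f 33 13 35
f 33 35 34
f 34 35 36
f 34 36 16
f 35 13 37
f 35 37 36
f 36 37 38
f 36 38 16
f 37 13 39
f 37 39 38
f 38 39 40
f 38 40 16
f 39 13 41
f 39 41 40
f 40 41 42
f 40 42 16
f 41 13 43
f 41 43 42
f 42 43 44
f 42 44 16
f 43 13 45
f 43 45 44
f 44 45 46
f 44 46 16
f 45 13 14
f 45 14 46
f 46 14 15
f 46 15 16



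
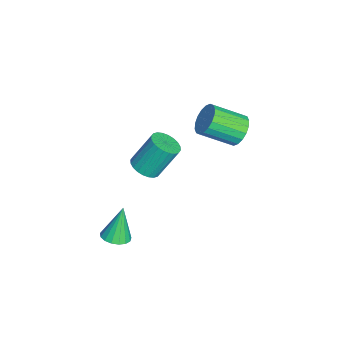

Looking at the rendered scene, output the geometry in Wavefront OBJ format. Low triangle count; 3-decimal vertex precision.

v -3.916 2.064 -1.469
v -3.208 2.444 -0.98
v -3.017 0.756 0.057
v -3.724 0.376 -0.431
v -3.544 2.546 -0.752
v -3.352 0.858 0.285
v -3.953 2.552 -0.666
v -3.762 0.865 0.371
v -4.355 2.462 -0.739
v -4.164 0.775 0.298
v -4.67 2.293 -0.956
v -4.479 0.605 0.081
v -4.835 2.078 -1.275
v -4.644 0.391 -0.238
v -4.819 1.861 -1.632
v -4.627 0.173 -0.595
v -4.623 1.684 -1.957
v -4.432 -0.004 -0.92
v -4.288 1.582 -2.185
v -4.096 -0.106 -1.148
v -3.878 1.575 -2.271
v -3.687 -0.112 -1.234
v -3.476 1.665 -2.198
v -3.285 -0.022 -1.161
v -3.161 1.835 -1.981
v -2.97 0.147 -0.944
v -2.996 2.049 -1.662
v -2.805 0.362 -0.625
v -3.013 2.267 -1.305
v -2.821 0.579 -0.268
v -0.361 -2.348 -1.059
v 0.429 -2.13 -1.057
v 0.152 -1.135 0.62
v -0.639 -1.352 0.619
v 0.299 -1.888 -1.222
v 0.021 -0.893 0.456
v 0.067 -1.717 -1.362
v -0.211 -0.722 0.316
v -0.229 -1.642 -1.455
v -0.507 -0.647 0.222
v -0.546 -1.674 -1.489
v -0.824 -0.679 0.189
v -0.834 -1.809 -1.457
v -1.112 -0.814 0.221
v -1.051 -2.025 -1.364
v -1.328 -1.03 0.313
v -1.162 -2.291 -1.225
v -1.44 -1.296 0.453
v -1.152 -2.565 -1.06
v -1.429 -1.57 0.617
v -1.021 -2.807 -0.896
v -1.299 -1.812 0.782
v -0.789 -2.978 -0.756
v -1.067 -1.983 0.922
v -0.493 -3.053 -0.662
v -0.771 -2.058 1.015
v -0.176 -3.021 -0.629
v -0.454 -2.026 1.049
v 0.112 -2.886 -0.661
v -0.166 -1.891 1.017
v 0.328 -2.67 -0.753
v 0.051 -1.675 0.924
v 0.44 -2.404 -0.893
v 0.162 -1.409 0.785
v 2.535 -3.575 -3.686
v 3.247 -3.719 -3.466
v 2.045 -3.225 -1.874
v 3.248 -3.362 -3.535
v 3.086 -3.054 -3.638
v 2.797 -2.865 -3.753
v 2.448 -2.838 -3.852
v 2.119 -2.981 -3.913
v 1.885 -3.259 -3.923
v 1.8 -3.61 -3.878
v 1.883 -3.953 -3.789
v 2.116 -4.209 -3.677
v 2.444 -4.32 -3.567
v 2.793 -4.26 -3.484
v 3.083 -4.044 -3.448
f 2 1 5
f 2 5 3
f 3 5 6
f 3 6 4
f 5 1 7
f 5 7 6
f 6 7 8
f 6 8 4
f 7 1 9
f 7 9 8
f 8 9 10
f 8 10 4
f 9 1 11
f 9 11 10
f 10 11 12
f 10 12 4
f 11 1 13
f 11 13 12
f 12 13 14
f 12 14 4
f 13 1 15
f 13 15 14
f 14 15 16
f 14 16 4
f 15 1 17
f 15 17 16
f 16 17 18
f 16 18 4
f 17 1 19
f 17 19 18
f 18 19 20
f 18 20 4
f 19 1 21
f 19 21 20
f 20 21 22
f 20 22 4
f 21 1 23
f 21 23 22
f 22 23 24
f 22 24 4
f 23 1 25
f 23 25 24
f 24 25 26
f 24 26 4
f 25 1 27
f 25 27 26
f 26 27 28
f 26 28 4
f 27 1 29
f 27 29 28
f 28 29 30
f 28 30 4
f 29 1 2
f 29 2 30
f 30 2 3
f 30 3 4
f 32 31 35
f 32 35 33
f 33 35 36
f 33 36 34
f 35 31 37
f 35 37 36
f 36 37 38
f 36 38 34
f 37 31 39
f 37 39 38
f 38 39 40
f 38 40 34
f 39 31 41
f 39 41 40
f 40 41 42
f 40 42 34
f 41 31 43
f 41 43 42
f 42 43 44
f 42 44 34
f 43 31 45
f 43 45 44
f 44 45 46
f 44 46 34
f 45 31 47
f 45 47 46
f 46 47 48
f 46 48 34
f 47 31 49
f 47 49 48
f 48 49 50
f 48 50 34
f 49 31 51
f 49 51 50
f 50 51 52
f 50 52 34
f 51 31 53
f 51 53 52
f 52 53 54
f 52 54 34
f 53 31 55
f 53 55 54
f 54 55 56
f 54 56 34
f 55 31 57
f 55 57 56
f 56 57 58
f 56 58 34
f 57 31 59
f 57 59 58
f 58 59 60
f 58 60 34
f 59 31 61
f 59 61 60
f 60 61 62
f 60 62 34
f 61 31 63
f 61 63 62
f 62 63 64
f 62 64 34
f 63 31 32
f 63 32 64
f 64 32 33
f 64 33 34
f 66 65 68
f 66 68 67
f 68 65 69
f 68 69 67
f 69 65 70
f 69 70 67
f 70 65 71
f 70 71 67
f 71 65 72
f 71 72 67
f 72 65 73
f 72 73 67
f 73 65 74
f 73 74 67
f 74 65 75
f 74 75 67
f 75 65 76
f 75 76 67
f 76 65 77
f 76 77 67
f 77 65 78
f 77 78 67
f 78 65 79
f 78 79 67
f 79 65 66
f 79 66 67



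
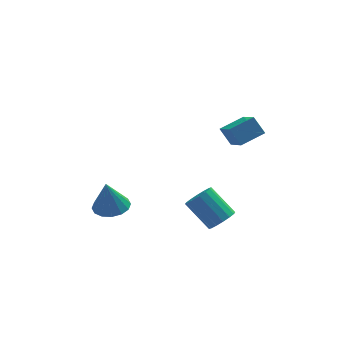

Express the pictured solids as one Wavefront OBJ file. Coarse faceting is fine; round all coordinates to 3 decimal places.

v 2.416 -0.233 -2.934
v 3.026 -0.399 -2.322
v 1.873 0.567 -0.913
v 1.264 0.733 -1.526
v 3.144 0.003 -2.5
v 1.992 0.969 -1.092
v 3.068 0.342 -2.795
v 1.915 1.307 -1.386
v 2.817 0.527 -3.127
v 1.664 1.492 -1.719
v 2.458 0.508 -3.407
v 1.306 1.473 -1.999
v 2.089 0.291 -3.561
v 0.936 1.256 -2.153
v 1.807 -0.067 -3.547
v 0.654 0.899 -2.138
v 1.688 -0.469 -3.368
v 0.536 0.497 -1.96
v 1.765 -0.807 -3.074
v 0.612 0.158 -1.665
v 2.016 -0.992 -2.741
v 0.863 -0.027 -1.333
v 2.374 -0.973 -2.461
v 1.222 -0.008 -1.053
v 2.744 -0.756 -2.307
v 1.591 0.209 -0.899
v -3.259 2.023 -2.879
v -2.386 1.426 -2.816
v -3.541 1.817 -0.941
v -2.212 1.94 -2.736
v -2.319 2.477 -2.694
v -2.678 2.892 -2.702
v -3.192 3.074 -2.758
v -3.725 2.975 -2.846
v -4.132 2.62 -2.943
v -4.306 2.106 -3.023
v -4.199 1.57 -3.064
v -3.84 1.155 -3.056
v -3.326 0.972 -3.001
v -2.793 1.071 -2.913
v 2.379 0.798 3.58
v 2.663 -0.744 4.503
v 3.707 1.332 4.061
v 3.991 -0.21 4.985
v 2.909 0.33 2.635
v 3.193 -1.212 3.559
v 4.237 0.864 3.117
v 4.521 -0.678 4.04
f 2 1 5
f 2 5 3
f 3 5 6
f 3 6 4
f 5 1 7
f 5 7 6
f 6 7 8
f 6 8 4
f 7 1 9
f 7 9 8
f 8 9 10
f 8 10 4
f 9 1 11
f 9 11 10
f 10 11 12
f 10 12 4
f 11 1 13
f 11 13 12
f 12 13 14
f 12 14 4
f 13 1 15
f 13 15 14
f 14 15 16
f 14 16 4
f 15 1 17
f 15 17 16
f 16 17 18
f 16 18 4
f 17 1 19
f 17 19 18
f 18 19 20
f 18 20 4
f 19 1 21
f 19 21 20
f 20 21 22
f 20 22 4
f 21 1 23
f 21 23 22
f 22 23 24
f 22 24 4
f 23 1 25
f 23 25 24
f 24 25 26
f 24 26 4
f 25 1 2
f 25 2 26
f 26 2 3
f 26 3 4
f 28 27 30
f 28 30 29
f 30 27 31
f 30 31 29
f 31 27 32
f 31 32 29
f 32 27 33
f 32 33 29
f 33 27 34
f 33 34 29
f 34 27 35
f 34 35 29
f 35 27 36
f 35 36 29
f 36 27 37
f 36 37 29
f 37 27 38
f 37 38 29
f 38 27 39
f 38 39 29
f 39 27 40
f 39 40 29
f 40 27 28
f 40 28 29
f 42 44 41
f 45 42 41
f 41 44 43
f 43 45 41
f 42 48 44
f 46 42 45
f 46 48 42
f 44 48 43
f 47 45 43
f 43 48 47
f 47 46 45
f 48 46 47



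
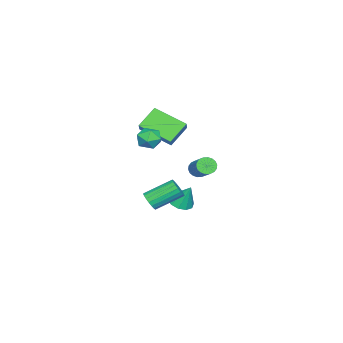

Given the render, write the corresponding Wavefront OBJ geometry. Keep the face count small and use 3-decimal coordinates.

v -3.278 0.706 -3.345
v -2.586 0.847 -3.483
v -3.162 1.314 -2.135
v -2.829 1.189 -3.632
v -3.243 1.347 -3.671
v -3.671 1.259 -3.586
v -3.949 0.96 -3.409
v -3.971 0.564 -3.207
v -3.728 0.222 -3.058
v -3.313 0.064 -3.019
v -2.886 0.152 -3.105
v -2.608 0.451 -3.282
v 2.724 1.844 3.458
v 3.075 1.68 4.046
v 1.805 1.3 3.854
v 2.156 1.136 4.442
v 1.974 1.804 4.315
v 2.543 2.141 4.07
v 2.337 0.839 3.83
v 2.906 1.176 3.585
v 2.836 1.059 4.276
v 2.612 1.656 4.576
v 2.268 1.324 3.324
v 2.044 1.921 3.624
v -4.769 0.416 1.282
v -4.854 -1.381 2.059
v -4.171 0.637 1.858
v -4.255 -1.16 2.635
v -3.745 -0.02 0.385
v -3.829 -1.817 1.162
v -3.146 0.201 0.961
v -3.231 -1.596 1.738
v 1.364 1.017 -0.958
v 1.785 1.024 -0.56
v 0.998 2.209 0.256
v 0.576 2.203 -0.142
v 1.867 1.197 -0.733
v 1.08 2.382 0.083
v 1.849 1.335 -0.951
v 1.062 2.52 -0.135
v 1.735 1.41 -1.17
v 0.948 2.595 -0.354
v 1.547 1.407 -1.347
v 0.76 2.592 -0.531
v 1.323 1.327 -1.447
v 0.536 2.512 -0.631
v 1.107 1.186 -1.45
v 0.32 2.371 -0.634
v 0.942 1.011 -1.356
v 0.155 2.196 -0.54
v 0.86 0.838 -1.183
v 0.073 2.023 -0.367
v 0.878 0.7 -0.965
v 0.091 1.885 -0.149
v 0.992 0.625 -0.746
v 0.205 1.81 0.07
v 1.18 0.628 -0.569
v 0.393 1.813 0.247
v 1.404 0.708 -0.469
v 0.617 1.893 0.347
v 1.62 0.849 -0.466
v 0.833 2.034 0.35
v 1.264 3.53 1.759
v 1.418 3.775 1.339
v 2.31 4.555 2.122
v 2.156 4.31 2.541
v 1.245 3.902 1.41
v 2.136 4.682 2.193
v 1.074 3.955 1.551
v 1.966 4.735 2.334
v 0.942 3.924 1.732
v 1.833 4.704 2.515
v 0.873 3.815 1.919
v 1.765 4.595 2.702
v 0.882 3.65 2.074
v 1.774 4.43 2.857
v 0.967 3.46 2.167
v 1.858 4.241 2.95
v 1.11 3.285 2.178
v 2.002 4.065 2.961
v 1.284 3.158 2.107
v 2.175 3.938 2.89
v 1.454 3.105 1.966
v 2.346 3.885 2.749
v 1.587 3.136 1.785
v 2.478 3.916 2.568
v 1.655 3.245 1.598
v 2.547 4.025 2.381
v 1.646 3.41 1.443
v 2.538 4.19 2.226
v 1.562 3.599 1.35
v 2.453 4.38 2.133
f 2 1 4
f 2 4 3
f 4 1 5
f 4 5 3
f 5 1 6
f 5 6 3
f 6 1 7
f 6 7 3
f 7 1 8
f 7 8 3
f 8 1 9
f 8 9 3
f 9 1 10
f 9 10 3
f 10 1 11
f 10 11 3
f 11 1 12
f 11 12 3
f 12 1 2
f 12 2 3
f 13 24 18
f 13 18 14
f 13 14 20
f 13 20 23
f 13 23 24
f 14 18 22
f 18 24 17
f 24 23 15
f 23 20 19
f 20 14 21
f 16 22 17
f 16 17 15
f 16 15 19
f 16 19 21
f 16 21 22
f 17 22 18
f 15 17 24
f 19 15 23
f 21 19 20
f 22 21 14
f 26 28 25
f 29 26 25
f 25 28 27
f 27 29 25
f 26 32 28
f 30 26 29
f 30 32 26
f 28 32 27
f 31 29 27
f 27 32 31
f 31 30 29
f 32 30 31
f 34 33 37
f 34 37 35
f 35 37 38
f 35 38 36
f 37 33 39
f 37 39 38
f 38 39 40
f 38 40 36
f 39 33 41
f 39 41 40
f 40 41 42
f 40 42 36
f 41 33 43
f 41 43 42
f 42 43 44
f 42 44 36
f 43 33 45
f 43 45 44
f 44 45 46
f 44 46 36
f 45 33 47
f 45 47 46
f 46 47 48
f 46 48 36
f 47 33 49
f 47 49 48
f 48 49 50
f 48 50 36
f 49 33 51
f 49 51 50
f 50 51 52
f 50 52 36
f 51 33 53
f 51 53 52
f 52 53 54
f 52 54 36
f 53 33 55
f 53 55 54
f 54 55 56
f 54 56 36
f 55 33 57
f 55 57 56
f 56 57 58
f 56 58 36
f 57 33 59
f 57 59 58
f 58 59 60
f 58 60 36
f 59 33 61
f 59 61 60
f 60 61 62
f 60 62 36
f 61 33 34
f 61 34 62
f 62 34 35
f 62 35 36
f 64 63 67
f 64 67 65
f 65 67 68
f 65 68 66
f 67 63 69
f 67 69 68
f 68 69 70
f 68 70 66
f 69 63 71
f 69 71 70
f 70 71 72
f 70 72 66
f 71 63 73
f 71 73 72
f 72 73 74
f 72 74 66
f 73 63 75
f 73 75 74
f 74 75 76
f 74 76 66
f 75 63 77
f 75 77 76
f 76 77 78
f 76 78 66
f 77 63 79
f 77 79 78
f 78 79 80
f 78 80 66
f 79 63 81
f 79 81 80
f 80 81 82
f 80 82 66
f 81 63 83
f 81 83 82
f 82 83 84
f 82 84 66
f 83 63 85
f 83 85 84
f 84 85 86
f 84 86 66
f 85 63 87
f 85 87 86
f 86 87 88
f 86 88 66
f 87 63 89
f 87 89 88
f 88 89 90
f 88 90 66
f 89 63 91
f 89 91 90
f 90 91 92
f 90 92 66
f 91 63 64
f 91 64 92
f 92 64 65
f 92 65 66



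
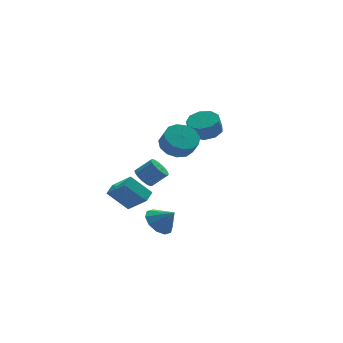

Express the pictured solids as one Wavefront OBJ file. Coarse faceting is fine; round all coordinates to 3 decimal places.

v -3.73 -3.647 -2.691
v -2.894 -3.045 -2.938
v -2.99 -4.273 -1.709
v -3.24 -2.732 -2.478
v -3.773 -2.769 -2.099
v -4.29 -3.141 -1.946
v -4.593 -3.707 -2.078
v -4.567 -4.249 -2.444
v -4.221 -4.562 -2.904
v -3.688 -4.525 -3.283
v -3.171 -4.153 -3.436
v -2.867 -3.587 -3.304
v -2.59 -3.479 3.425
v -1.77 -4.013 2.945
v -1.631 -4.616 3.855
v -2.45 -4.081 4.335
v -1.519 -3.529 3.227
v -1.379 -4.132 4.137
v -1.608 -3.029 3.572
v -1.468 -3.631 4.482
v -2.009 -2.671 3.871
v -1.869 -3.274 4.78
v -2.594 -2.57 4.028
v -2.454 -3.173 4.937
v -3.178 -2.758 3.993
v -3.038 -3.36 4.903
v -3.575 -3.174 3.778
v -3.435 -3.776 4.688
v -3.659 -3.687 3.451
v -3.52 -4.289 4.361
v -3.404 -4.134 3.116
v -3.265 -4.736 4.026
v -2.891 -4.373 2.879
v -2.751 -4.975 3.789
v -2.281 -4.328 2.815
v -2.142 -4.93 3.725
v -2.619 2.349 -2.165
v -2.213 1.922 -2.721
v -1.236 1.664 -1.811
v -1.641 2.091 -1.255
v -2.078 2.283 -2.764
v -1.101 2.025 -1.854
v -2.066 2.659 -2.67
v -1.089 2.401 -1.76
v -2.181 2.964 -2.46
v -1.204 2.706 -1.55
v -2.397 3.128 -2.183
v -1.42 2.87 -1.273
v -2.663 3.113 -1.901
v -1.686 2.856 -0.991
v -2.919 2.924 -1.68
v -1.942 2.666 -0.77
v -3.106 2.603 -1.57
v -2.129 2.345 -0.66
v -3.181 2.223 -1.596
v -2.204 1.966 -0.686
v -3.128 1.873 -1.753
v -2.151 1.615 -0.843
v -2.958 1.631 -2.004
v -1.981 1.374 -1.094
v -2.71 1.554 -2.292
v -1.733 1.296 -1.382
v -2.441 1.659 -2.551
v -1.464 1.401 -1.641
v 0.695 0.228 2.365
v 1.681 0.179 2.66
v 1.351 -0.036 3.729
v 0.365 0.012 3.435
v 1.444 0.84 2.719
v 1.114 0.625 3.789
v 0.856 1.214 2.613
v 0.526 0.999 3.683
v 0.193 1.127 2.391
v -0.137 0.912 3.461
v -0.235 0.619 2.157
v -0.565 0.403 3.226
v -0.228 -0.073 2.02
v -0.558 -0.288 3.09
v 0.211 -0.623 2.045
v -0.119 -0.838 3.114
v 0.876 -0.776 2.219
v 0.546 -0.991 3.289
v 1.457 -0.459 2.462
v 1.127 -0.674 3.532
v -3.401 3.023 -5.121
v -2.589 1.847 -3.931
v -4.622 3.552 -3.765
v -3.81 2.376 -2.575
v -2.79 3.724 -4.845
v -1.978 2.548 -3.655
v -4.011 4.253 -3.489
v -3.199 3.077 -2.299
f 2 1 4
f 2 4 3
f 4 1 5
f 4 5 3
f 5 1 6
f 5 6 3
f 6 1 7
f 6 7 3
f 7 1 8
f 7 8 3
f 8 1 9
f 8 9 3
f 9 1 10
f 9 10 3
f 10 1 11
f 10 11 3
f 11 1 12
f 11 12 3
f 12 1 2
f 12 2 3
f 14 13 17
f 14 17 15
f 15 17 18
f 15 18 16
f 17 13 19
f 17 19 18
f 18 19 20
f 18 20 16
f 19 13 21
f 19 21 20
f 20 21 22
f 20 22 16
f 21 13 23
f 21 23 22
f 22 23 24
f 22 24 16
f 23 13 25
f 23 25 24
f 24 25 26
f 24 26 16
f 25 13 27
f 25 27 26
f 26 27 28
f 26 28 16
f 27 13 29
f 27 29 28
f 28 29 30
f 28 30 16
f 29 13 31
f 29 31 30
f 30 31 32
f 30 32 16
f 31 13 33
f 31 33 32
f 32 33 34
f 32 34 16
f 33 13 35
f 33 35 34
f 34 35 36
f 34 36 16
f 35 13 14
f 35 14 36
f 36 14 15
f 36 15 16
f 38 37 41
f 38 41 39
f 39 41 42
f 39 42 40
f 41 37 43
f 41 43 42
f 42 43 44
f 42 44 40
f 43 37 45
f 43 45 44
f 44 45 46
f 44 46 40
f 45 37 47
f 45 47 46
f 46 47 48
f 46 48 40
f 47 37 49
f 47 49 48
f 48 49 50
f 48 50 40
f 49 37 51
f 49 51 50
f 50 51 52
f 50 52 40
f 51 37 53
f 51 53 52
f 52 53 54
f 52 54 40
f 53 37 55
f 53 55 54
f 54 55 56
f 54 56 40
f 55 37 57
f 55 57 56
f 56 57 58
f 56 58 40
f 57 37 59
f 57 59 58
f 58 59 60
f 58 60 40
f 59 37 61
f 59 61 60
f 60 61 62
f 60 62 40
f 61 37 63
f 61 63 62
f 62 63 64
f 62 64 40
f 63 37 38
f 63 38 64
f 64 38 39
f 64 39 40
f 66 65 69
f 66 69 67
f 67 69 70
f 67 70 68
f 69 65 71
f 69 71 70
f 70 71 72
f 70 72 68
f 71 65 73
f 71 73 72
f 72 73 74
f 72 74 68
f 73 65 75
f 73 75 74
f 74 75 76
f 74 76 68
f 75 65 77
f 75 77 76
f 76 77 78
f 76 78 68
f 77 65 79
f 77 79 78
f 78 79 80
f 78 80 68
f 79 65 81
f 79 81 80
f 80 81 82
f 80 82 68
f 81 65 83
f 81 83 82
f 82 83 84
f 82 84 68
f 83 65 66
f 83 66 84
f 84 66 67
f 84 67 68
f 86 88 85
f 89 86 85
f 85 88 87
f 87 89 85
f 86 92 88
f 90 86 89
f 90 92 86
f 88 92 87
f 91 89 87
f 87 92 91
f 91 90 89
f 92 90 91



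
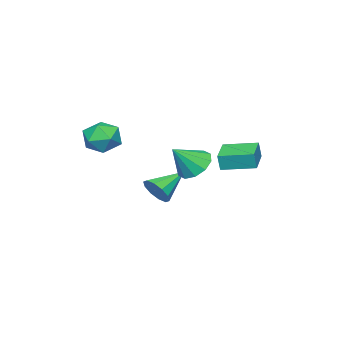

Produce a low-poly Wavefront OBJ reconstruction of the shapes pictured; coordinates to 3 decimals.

v -0.785 0.879 1.549
v -0.02 0.857 0.845
v 0.325 0.361 2.771
v -0.034 1.445 1.106
v -0.334 1.816 1.536
v -0.807 1.829 1.971
v -1.271 1.479 2.246
v -1.55 0.9 2.254
v -1.537 0.313 1.993
v -1.236 -0.058 1.562
v -0.764 -0.071 1.127
v -0.299 0.278 0.853
v -3.804 0.663 1.09
v -3.643 0.597 2.024
v -4.527 2.294 1.33
v -4.366 2.228 2.264
v -2.274 1.372 0.876
v -2.113 1.306 1.81
v -2.997 3.003 1.116
v -2.836 2.937 2.05
v -1.829 -2.124 -1.185
v -1.486 -2.453 -0.41
v -3.471 -1.596 -0.235
v -1.335 -1.913 -0.451
v -1.374 -1.453 -0.772
v -1.586 -1.25 -1.252
v -1.891 -1.381 -1.706
v -2.172 -1.795 -1.961
v -2.322 -2.336 -1.92
v -2.284 -2.795 -1.598
v -2.072 -2.999 -1.119
v -1.767 -2.868 -0.665
v 2.076 -1.5 4.329
v 2.996 -1.264 3.854
v 2.024 -2.996 3.486
v 2.944 -2.76 3.011
v 2.922 -2.969 4.052
v 2.955 -2.045 4.573
v 2.065 -2.215 2.767
v 2.098 -1.291 3.288
v 2.989 -1.706 2.889
v 3.519 -2.172 3.682
v 1.501 -2.088 3.658
v 2.031 -2.554 4.451
f 2 1 4
f 2 4 3
f 4 1 5
f 4 5 3
f 5 1 6
f 5 6 3
f 6 1 7
f 6 7 3
f 7 1 8
f 7 8 3
f 8 1 9
f 8 9 3
f 9 1 10
f 9 10 3
f 10 1 11
f 10 11 3
f 11 1 12
f 11 12 3
f 12 1 2
f 12 2 3
f 14 16 13
f 17 14 13
f 13 16 15
f 15 17 13
f 14 20 16
f 18 14 17
f 18 20 14
f 16 20 15
f 19 17 15
f 15 20 19
f 19 18 17
f 20 18 19
f 22 21 24
f 22 24 23
f 24 21 25
f 24 25 23
f 25 21 26
f 25 26 23
f 26 21 27
f 26 27 23
f 27 21 28
f 27 28 23
f 28 21 29
f 28 29 23
f 29 21 30
f 29 30 23
f 30 21 31
f 30 31 23
f 31 21 32
f 31 32 23
f 32 21 22
f 32 22 23
f 33 44 38
f 33 38 34
f 33 34 40
f 33 40 43
f 33 43 44
f 34 38 42
f 38 44 37
f 44 43 35
f 43 40 39
f 40 34 41
f 36 42 37
f 36 37 35
f 36 35 39
f 36 39 41
f 36 41 42
f 37 42 38
f 35 37 44
f 39 35 43
f 41 39 40
f 42 41 34



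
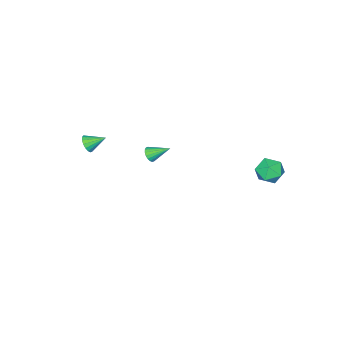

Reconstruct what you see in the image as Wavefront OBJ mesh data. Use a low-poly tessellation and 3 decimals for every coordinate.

v -2.185 -4.414 -2.826
v -1.983 -4.613 -2.39
v -2.775 -3.446 -2.114
v -1.821 -4.463 -2.458
v -1.73 -4.304 -2.6
v -1.729 -4.166 -2.786
v -1.819 -4.078 -2.98
v -1.981 -4.056 -3.144
v -2.183 -4.106 -3.245
v -2.386 -4.216 -3.263
v -2.549 -4.366 -3.194
v -2.639 -4.525 -3.053
v -2.64 -4.662 -2.867
v -2.55 -4.751 -2.673
v -2.388 -4.772 -2.509
v -2.186 -4.723 -2.408
v -3.271 4.048 -0.362
v -2.574 3.538 -0.59
v -4.126 2.882 -0.37
v -3.429 2.372 -0.598
v -3.468 2.737 0.217
v -2.939 3.458 0.222
v -3.761 2.962 -1.182
v -3.232 3.683 -1.177
v -2.876 2.867 -1.097
v -2.695 2.728 -0.232
v -4.005 3.692 -0.728
v -3.824 3.553 0.137
v 3.782 -3.133 2.499
v 4.219 -2.984 2.817
v 3.158 -2.407 3.021
v 4.234 -2.819 2.606
v 4.146 -2.727 2.37
v 3.974 -2.727 2.164
v 3.758 -2.82 2.035
v 3.548 -2.985 2.013
v 3.392 -3.183 2.102
v 3.325 -3.37 2.282
v 3.363 -3.503 2.511
v 3.497 -3.551 2.739
v 3.696 -3.503 2.911
v 3.916 -3.37 2.989
v 4.104 -3.183 2.955
f 2 1 4
f 2 4 3
f 4 1 5
f 4 5 3
f 5 1 6
f 5 6 3
f 6 1 7
f 6 7 3
f 7 1 8
f 7 8 3
f 8 1 9
f 8 9 3
f 9 1 10
f 9 10 3
f 10 1 11
f 10 11 3
f 11 1 12
f 11 12 3
f 12 1 13
f 12 13 3
f 13 1 14
f 13 14 3
f 14 1 15
f 14 15 3
f 15 1 16
f 15 16 3
f 16 1 2
f 16 2 3
f 17 28 22
f 17 22 18
f 17 18 24
f 17 24 27
f 17 27 28
f 18 22 26
f 22 28 21
f 28 27 19
f 27 24 23
f 24 18 25
f 20 26 21
f 20 21 19
f 20 19 23
f 20 23 25
f 20 25 26
f 21 26 22
f 19 21 28
f 23 19 27
f 25 23 24
f 26 25 18
f 30 29 32
f 30 32 31
f 32 29 33
f 32 33 31
f 33 29 34
f 33 34 31
f 34 29 35
f 34 35 31
f 35 29 36
f 35 36 31
f 36 29 37
f 36 37 31
f 37 29 38
f 37 38 31
f 38 29 39
f 38 39 31
f 39 29 40
f 39 40 31
f 40 29 41
f 40 41 31
f 41 29 42
f 41 42 31
f 42 29 43
f 42 43 31
f 43 29 30
f 43 30 31



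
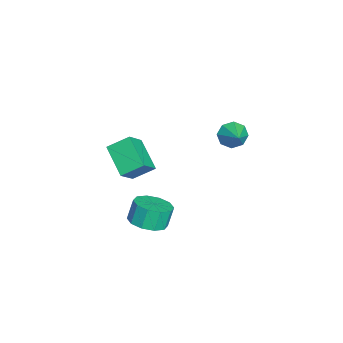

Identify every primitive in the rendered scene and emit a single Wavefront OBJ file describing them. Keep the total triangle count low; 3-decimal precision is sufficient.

v -4.369 2.165 0.587
v -3.927 1.542 0.15
v -3.171 2.535 1.273
v -3.925 2.133 -0.172
v -4.183 2.743 -0.05
v -4.551 3.014 0.445
v -4.812 2.788 1.023
v -4.814 2.196 1.346
v -4.555 1.586 1.223
v -4.188 1.315 0.728
v -1.609 -3.726 1.201
v -0.586 -4.243 2.274
v -1.792 -2.534 1.951
v -0.768 -3.051 3.023
v -0.092 -2.849 0.177
v 0.932 -3.366 1.249
v -0.274 -1.657 0.926
v 0.749 -2.174 1.999
v 2.919 -1.837 -0.696
v 3.883 -1.413 -0.507
v 3.524 -1.118 0.664
v 2.561 -1.543 0.476
v 3.493 -0.936 -0.747
v 3.134 -0.641 0.425
v 2.884 -0.803 -0.967
v 2.525 -0.508 0.205
v 2.288 -1.065 -1.083
v 1.929 -0.771 0.088
v 1.933 -1.623 -1.052
v 1.575 -1.328 0.12
v 1.956 -2.262 -0.884
v 1.597 -1.967 0.287
v 2.346 -2.739 -0.645
v 1.987 -2.444 0.527
v 2.955 -2.872 -0.425
v 2.596 -2.577 0.747
v 3.551 -2.609 -0.308
v 3.192 -2.315 0.863
v 3.905 -2.052 -0.34
v 3.547 -1.757 0.832
f 2 1 4
f 2 4 3
f 4 1 5
f 4 5 3
f 5 1 6
f 5 6 3
f 6 1 7
f 6 7 3
f 7 1 8
f 7 8 3
f 8 1 9
f 8 9 3
f 9 1 10
f 9 10 3
f 10 1 2
f 10 2 3
f 12 14 11
f 15 12 11
f 11 14 13
f 13 15 11
f 12 18 14
f 16 12 15
f 16 18 12
f 14 18 13
f 17 15 13
f 13 18 17
f 17 16 15
f 18 16 17
f 20 19 23
f 20 23 21
f 21 23 24
f 21 24 22
f 23 19 25
f 23 25 24
f 24 25 26
f 24 26 22
f 25 19 27
f 25 27 26
f 26 27 28
f 26 28 22
f 27 19 29
f 27 29 28
f 28 29 30
f 28 30 22
f 29 19 31
f 29 31 30
f 30 31 32
f 30 32 22
f 31 19 33
f 31 33 32
f 32 33 34
f 32 34 22
f 33 19 35
f 33 35 34
f 34 35 36
f 34 36 22
f 35 19 37
f 35 37 36
f 36 37 38
f 36 38 22
f 37 19 39
f 37 39 38
f 38 39 40
f 38 40 22
f 39 19 20
f 39 20 40
f 40 20 21
f 40 21 22



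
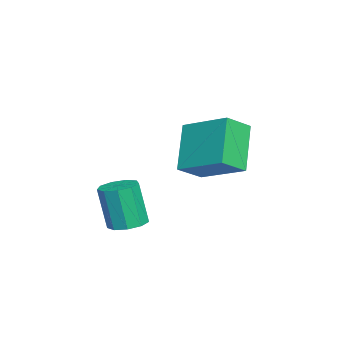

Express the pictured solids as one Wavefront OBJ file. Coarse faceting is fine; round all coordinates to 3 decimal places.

v -4.414 2.451 2.708
v -3.601 3.869 3.462
v -5.02 3.11 2.122
v -4.207 4.528 2.876
v -3.173 2.432 1.404
v -2.36 3.85 2.158
v -3.779 3.091 0.818
v -2.966 4.509 1.572
v -0.684 1.318 0.32
v -0.28 1.761 0.476
v -0.492 1.446 1.917
v -0.896 1.002 1.76
v -0.672 1.923 0.454
v -0.883 1.607 1.895
v -1.069 1.801 0.369
v -1.28 1.486 1.81
v -1.287 1.454 0.261
v -1.498 1.138 1.702
v -1.222 1.042 0.18
v -1.433 0.727 1.621
v -0.906 0.76 0.165
v -1.117 0.444 1.606
v -0.486 0.739 0.222
v -0.697 0.423 1.662
v -0.159 0.988 0.324
v -0.37 0.673 1.765
v -0.078 1.392 0.425
v -0.289 1.077 1.866
f 2 4 1
f 5 2 1
f 1 4 3
f 3 5 1
f 2 8 4
f 6 2 5
f 6 8 2
f 4 8 3
f 7 5 3
f 3 8 7
f 7 6 5
f 8 6 7
f 10 9 13
f 10 13 11
f 11 13 14
f 11 14 12
f 13 9 15
f 13 15 14
f 14 15 16
f 14 16 12
f 15 9 17
f 15 17 16
f 16 17 18
f 16 18 12
f 17 9 19
f 17 19 18
f 18 19 20
f 18 20 12
f 19 9 21
f 19 21 20
f 20 21 22
f 20 22 12
f 21 9 23
f 21 23 22
f 22 23 24
f 22 24 12
f 23 9 25
f 23 25 24
f 24 25 26
f 24 26 12
f 25 9 27
f 25 27 26
f 26 27 28
f 26 28 12
f 27 9 10
f 27 10 28
f 28 10 11
f 28 11 12



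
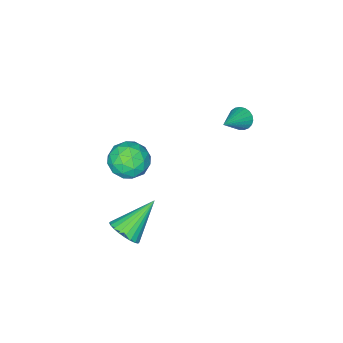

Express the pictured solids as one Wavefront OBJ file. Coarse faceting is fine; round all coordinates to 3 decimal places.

v -1.859 -0.962 -0.103
v -1.579 -1.237 -0.46
v -0.581 -0.658 0.663
v -1.576 -1.034 -0.546
v -1.622 -0.818 -0.555
v -1.709 -0.628 -0.486
v -1.821 -0.495 -0.351
v -1.94 -0.443 -0.173
v -2.045 -0.481 0.017
v -2.118 -0.602 0.187
v -2.146 -0.785 0.306
v -2.124 -0.999 0.354
v -2.056 -1.206 0.324
v -1.955 -1.372 0.22
v -1.836 -1.466 0.06
v -1.722 -1.473 -0.129
v -1.631 -1.392 -0.312
v 3.823 -1.521 -3.742
v 4.198 -1.879 -3.228
v 2.397 -1.339 -2.578
v 4.275 -1.609 -3.176
v 4.283 -1.327 -3.21
v 4.221 -1.074 -3.325
v 4.099 -0.889 -3.504
v 3.934 -0.8 -3.719
v 3.753 -0.821 -3.937
v 3.582 -0.949 -4.126
v 3.448 -1.163 -4.257
v 3.371 -1.433 -4.309
v 3.363 -1.715 -4.275
v 3.425 -1.968 -4.16
v 3.547 -2.153 -3.981
v 3.711 -2.242 -3.766
v 3.893 -2.221 -3.547
v 4.064 -2.093 -3.359
v 2.524 -1.388 0.389
v 3.285 -0.961 0.404
v 3.215 -2.619 0.396
v 3.976 -2.192 0.411
v 3.451 -2.173 1.108
v 3.024 -1.412 1.104
v 3.476 -2.168 -0.304
v 3.049 -1.407 -0.308
v 3.873 -1.443 -0.024
v 3.858 -1.446 0.848
v 2.642 -2.134 -0.048
v 2.627 -2.137 0.824
v 2.844 -1.066 0.396
v 3.656 -2.514 0.404
v 3.347 -2.503 0.814
v 3.795 -2.252 0.823
v 2.691 -1.331 0.807
v 3.138 -1.08 0.816
v 3.236 -1.793 1.23
v 3.362 -2.5 -0.016
v 3.809 -2.249 -0.007
v 2.705 -1.328 -0.023
v 3.153 -1.077 -0.014
v 3.264 -1.787 -0.43
v 3.637 -1.099 0.153
v 4.043 -1.823 0.157
v 3.749 -1.808 -0.263
v 3.498 -1.361 -0.266
v 3.628 -1.101 0.666
v 4.034 -1.825 0.67
v 3.726 -1.813 1.08
v 3.475 -1.366 1.077
v 3.974 -1.384 0.414
v 2.466 -1.755 0.13
v 2.872 -2.479 0.134
v 3.025 -2.214 -0.277
v 2.774 -1.767 -0.28
v 2.457 -1.757 0.643
v 2.863 -2.481 0.647
v 3.002 -2.219 1.066
v 2.751 -1.772 1.063
v 2.526 -2.196 0.386
f 2 1 4
f 2 4 3
f 4 1 5
f 4 5 3
f 5 1 6
f 5 6 3
f 6 1 7
f 6 7 3
f 7 1 8
f 7 8 3
f 8 1 9
f 8 9 3
f 9 1 10
f 9 10 3
f 10 1 11
f 10 11 3
f 11 1 12
f 11 12 3
f 12 1 13
f 12 13 3
f 13 1 14
f 13 14 3
f 14 1 15
f 14 15 3
f 15 1 16
f 15 16 3
f 16 1 17
f 16 17 3
f 17 1 2
f 17 2 3
f 19 18 21
f 19 21 20
f 21 18 22
f 21 22 20
f 22 18 23
f 22 23 20
f 23 18 24
f 23 24 20
f 24 18 25
f 24 25 20
f 25 18 26
f 25 26 20
f 26 18 27
f 26 27 20
f 27 18 28
f 27 28 20
f 28 18 29
f 28 29 20
f 29 18 30
f 29 30 20
f 30 18 31
f 30 31 20
f 31 18 32
f 31 32 20
f 32 18 33
f 32 33 20
f 33 18 34
f 33 34 20
f 34 18 35
f 34 35 20
f 35 18 19
f 35 19 20
f 36 73 52
f 73 47 76
f 52 76 41
f 73 76 52
f 36 52 48
f 52 41 53
f 48 53 37
f 52 53 48
f 36 48 57
f 48 37 58
f 57 58 43
f 48 58 57
f 36 57 69
f 57 43 72
f 69 72 46
f 57 72 69
f 36 69 73
f 69 46 77
f 73 77 47
f 69 77 73
f 37 53 64
f 53 41 67
f 64 67 45
f 53 67 64
f 41 76 54
f 76 47 75
f 54 75 40
f 76 75 54
f 47 77 74
f 77 46 70
f 74 70 38
f 77 70 74
f 46 72 71
f 72 43 59
f 71 59 42
f 72 59 71
f 43 58 63
f 58 37 60
f 63 60 44
f 58 60 63
f 39 65 51
f 65 45 66
f 51 66 40
f 65 66 51
f 39 51 49
f 51 40 50
f 49 50 38
f 51 50 49
f 39 49 56
f 49 38 55
f 56 55 42
f 49 55 56
f 39 56 61
f 56 42 62
f 61 62 44
f 56 62 61
f 39 61 65
f 61 44 68
f 65 68 45
f 61 68 65
f 40 66 54
f 66 45 67
f 54 67 41
f 66 67 54
f 38 50 74
f 50 40 75
f 74 75 47
f 50 75 74
f 42 55 71
f 55 38 70
f 71 70 46
f 55 70 71
f 44 62 63
f 62 42 59
f 63 59 43
f 62 59 63
f 45 68 64
f 68 44 60
f 64 60 37
f 68 60 64



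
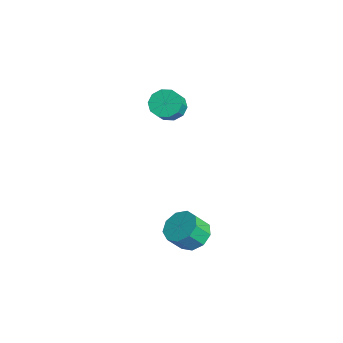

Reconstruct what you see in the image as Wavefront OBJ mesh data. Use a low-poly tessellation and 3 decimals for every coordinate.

v 2.744 -2.191 -1.161
v 3.658 -2.087 -1.151
v 3.73 -2.804 -0.23
v 2.816 -2.909 -0.239
v 3.387 -1.649 -0.789
v 3.46 -2.366 0.132
v 2.816 -1.465 -0.601
v 2.888 -2.182 0.321
v 2.21 -1.621 -0.674
v 2.283 -2.338 0.247
v 1.855 -2.044 -0.975
v 1.927 -2.761 -0.054
v 1.915 -2.536 -1.363
v 1.988 -3.253 -0.442
v 2.363 -2.866 -1.656
v 2.436 -3.584 -0.735
v 2.989 -2.881 -1.717
v 3.062 -3.599 -0.796
v 3.5 -2.573 -1.518
v 3.573 -3.291 -0.597
v -3.293 -1.03 3.195
v -2.93 -1.507 2.621
v -2.343 -1.987 3.39
v -2.707 -1.51 3.965
v -2.65 -1.081 2.673
v -2.063 -1.56 3.443
v -2.616 -0.635 2.925
v -2.029 -1.114 3.694
v -2.84 -0.34 3.28
v -2.253 -0.82 4.049
v -3.238 -0.309 3.602
v -2.651 -0.789 4.372
v -3.657 -0.553 3.77
v -3.07 -1.033 4.539
v -3.937 -0.98 3.717
v -3.35 -1.459 4.487
v -3.971 -1.426 3.466
v -3.384 -1.905 4.235
v -3.747 -1.72 3.111
v -3.16 -2.2 3.88
v -3.349 -1.751 2.788
v -2.762 -2.231 3.558
f 2 1 5
f 2 5 3
f 3 5 6
f 3 6 4
f 5 1 7
f 5 7 6
f 6 7 8
f 6 8 4
f 7 1 9
f 7 9 8
f 8 9 10
f 8 10 4
f 9 1 11
f 9 11 10
f 10 11 12
f 10 12 4
f 11 1 13
f 11 13 12
f 12 13 14
f 12 14 4
f 13 1 15
f 13 15 14
f 14 15 16
f 14 16 4
f 15 1 17
f 15 17 16
f 16 17 18
f 16 18 4
f 17 1 19
f 17 19 18
f 18 19 20
f 18 20 4
f 19 1 2
f 19 2 20
f 20 2 3
f 20 3 4
f 22 21 25
f 22 25 23
f 23 25 26
f 23 26 24
f 25 21 27
f 25 27 26
f 26 27 28
f 26 28 24
f 27 21 29
f 27 29 28
f 28 29 30
f 28 30 24
f 29 21 31
f 29 31 30
f 30 31 32
f 30 32 24
f 31 21 33
f 31 33 32
f 32 33 34
f 32 34 24
f 33 21 35
f 33 35 34
f 34 35 36
f 34 36 24
f 35 21 37
f 35 37 36
f 36 37 38
f 36 38 24
f 37 21 39
f 37 39 38
f 38 39 40
f 38 40 24
f 39 21 41
f 39 41 40
f 40 41 42
f 40 42 24
f 41 21 22
f 41 22 42
f 42 22 23
f 42 23 24



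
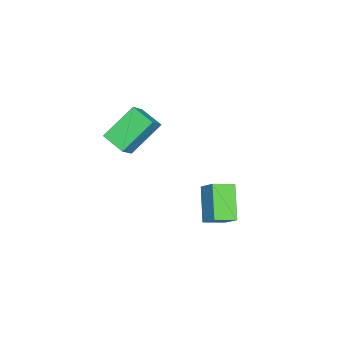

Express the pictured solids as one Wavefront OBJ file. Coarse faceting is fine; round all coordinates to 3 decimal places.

v -0.418 -0.365 1.855
v 0.421 -0.462 2.665
v 0.067 0.738 1.486
v 0.905 0.641 2.297
v 0.775 -1.341 0.503
v 1.613 -1.438 1.314
v 1.259 -0.238 0.135
v 2.098 -0.335 0.945
v 0.519 2.876 -4.533
v -0.839 2.31 -3.27
v -0.149 3.738 -4.866
v -1.508 3.171 -3.602
v 1.028 3.609 -3.658
v -0.331 3.042 -2.394
v 0.359 4.47 -3.99
v -0.999 3.904 -2.727
f 2 4 1
f 5 2 1
f 1 4 3
f 3 5 1
f 2 8 4
f 6 2 5
f 6 8 2
f 4 8 3
f 7 5 3
f 3 8 7
f 7 6 5
f 8 6 7
f 10 12 9
f 13 10 9
f 9 12 11
f 11 13 9
f 10 16 12
f 14 10 13
f 14 16 10
f 12 16 11
f 15 13 11
f 11 16 15
f 15 14 13
f 16 14 15



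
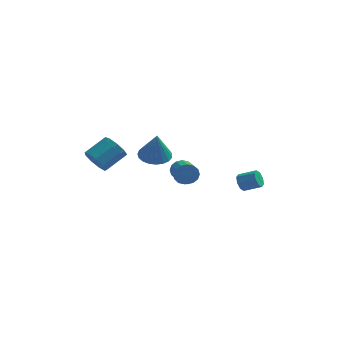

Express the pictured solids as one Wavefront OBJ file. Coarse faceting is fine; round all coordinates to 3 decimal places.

v -1.668 2.904 -0.068
v -0.765 2.439 -0.289
v -1.452 2.416 1.848
v -0.639 2.842 -0.201
v -0.69 3.257 -0.089
v -0.911 3.611 0.026
v -1.263 3.842 0.125
v -1.685 3.911 0.19
v -2.104 3.807 0.211
v -2.447 3.546 0.183
v -2.657 3.174 0.112
v -2.695 2.755 0.01
v -2.556 2.363 -0.106
v -2.263 2.064 -0.215
v -1.867 1.91 -0.299
v -1.438 1.928 -0.343
v -1.048 2.115 -0.34
v 3.432 3.662 -2.501
v 3.634 3.333 -3.011
v 4.73 3.229 -2.509
v 4.528 3.558 -1.999
v 3.703 3.816 -3.06
v 4.799 3.712 -2.558
v 3.612 4.208 -2.781
v 4.708 4.104 -2.28
v 3.416 4.281 -2.338
v 4.512 4.177 -1.837
v 3.23 3.991 -1.991
v 4.326 3.887 -1.489
v 3.161 3.508 -1.942
v 4.257 3.404 -1.44
v 3.252 3.116 -2.22
v 4.348 3.012 -1.719
v 3.448 3.043 -2.663
v 4.544 2.939 -2.162
v 0.328 2.356 -0.728
v 0.792 2.161 -1.19
v -0.312 1.499 -1.01
v 0.152 1.304 -1.472
v 0.292 1.253 -0.805
v 0.687 1.783 -0.631
v -0.207 1.877 -1.569
v 0.188 2.407 -1.395
v 0.461 1.866 -1.71
v 0.77 1.48 -1.238
v -0.29 2.18 -0.962
v 0.019 1.794 -0.49
v 0.616 2.334 -0.934
v -0.136 1.326 -1.266
v -0.054 1.296 -0.874
v 0.219 1.182 -1.146
v 0.554 2.111 -0.605
v 0.827 1.997 -0.877
v 0.534 1.463 -0.651
v -0.347 1.663 -1.323
v -0.074 1.549 -1.595
v 0.261 2.478 -1.054
v 0.534 2.364 -1.326
v -0.054 2.197 -1.549
v 0.694 2.046 -1.512
v 0.319 1.542 -1.677
v 0.107 1.879 -1.734
v 0.339 2.19 -1.632
v 0.876 1.819 -1.234
v 0.5 1.315 -1.4
v 0.582 1.285 -1.008
v 0.815 1.596 -0.905
v 0.682 1.645 -1.54
v -0.02 2.345 -0.8
v -0.396 1.841 -0.966
v -0.335 2.064 -1.295
v -0.102 2.375 -1.192
v 0.161 2.118 -0.523
v -0.214 1.614 -0.688
v 0.141 1.47 -0.568
v 0.373 1.781 -0.466
v -0.202 2.015 -0.66
v 0.145 1.563 -0.476
v 0.511 1.456 -1.099
v 1.041 -0.17 -0.506
v 0.675 -0.063 0.116
v 0.759 1.621 -0.867
v 1.29 -0.005 -0.274
v 0.842 1.771 -0.53
v 1.373 0.145 0.062
v 0.739 1.865 -0.179
v 1.27 0.239 0.414
v 0.476 1.878 0.093
v 1.007 0.253 0.685
v 0.125 1.807 0.212
v 0.656 0.181 0.804
v -0.221 1.67 0.146
v 0.309 0.044 0.739
v -0.47 1.505 -0.086
v 0.061 -0.121 0.507
v -0.553 1.355 -0.422
v -0.022 -0.271 0.17
v -0.45 1.261 -0.774
v 0.081 -0.365 -0.181
v -0.187 1.247 -1.045
v 0.344 -0.378 -0.453
v 0.164 1.319 -1.164
v 0.695 -0.307 -0.572
v -4.306 -2.179 1.951
v -3.608 -2.582 1.552
v -2.575 -1.605 2.369
v -3.274 -1.201 2.769
v -3.795 -2.102 1.214
v -2.763 -1.125 2.032
v -4.222 -1.658 1.222
v -3.189 -0.681 2.039
v -4.687 -1.458 1.571
v -3.655 -0.48 2.388
v -4.975 -1.594 2.098
v -3.943 -0.617 2.915
v -4.95 -2.005 2.556
v -3.917 -1.027 3.373
v -4.623 -2.496 2.732
v -3.591 -1.519 3.549
v -4.149 -2.839 2.542
v -3.116 -1.862 3.359
v -3.748 -2.873 2.076
v -2.715 -1.896 2.893
f 2 1 4
f 2 4 3
f 4 1 5
f 4 5 3
f 5 1 6
f 5 6 3
f 6 1 7
f 6 7 3
f 7 1 8
f 7 8 3
f 8 1 9
f 8 9 3
f 9 1 10
f 9 10 3
f 10 1 11
f 10 11 3
f 11 1 12
f 11 12 3
f 12 1 13
f 12 13 3
f 13 1 14
f 13 14 3
f 14 1 15
f 14 15 3
f 15 1 16
f 15 16 3
f 16 1 17
f 16 17 3
f 17 1 2
f 17 2 3
f 19 18 22
f 19 22 20
f 20 22 23
f 20 23 21
f 22 18 24
f 22 24 23
f 23 24 25
f 23 25 21
f 24 18 26
f 24 26 25
f 25 26 27
f 25 27 21
f 26 18 28
f 26 28 27
f 27 28 29
f 27 29 21
f 28 18 30
f 28 30 29
f 29 30 31
f 29 31 21
f 30 18 32
f 30 32 31
f 31 32 33
f 31 33 21
f 32 18 34
f 32 34 33
f 33 34 35
f 33 35 21
f 34 18 19
f 34 19 35
f 35 19 20
f 35 20 21
f 36 73 52
f 73 47 76
f 52 76 41
f 73 76 52
f 36 52 48
f 52 41 53
f 48 53 37
f 52 53 48
f 36 48 57
f 48 37 58
f 57 58 43
f 48 58 57
f 36 57 69
f 57 43 72
f 69 72 46
f 57 72 69
f 36 69 73
f 69 46 77
f 73 77 47
f 69 77 73
f 37 53 64
f 53 41 67
f 64 67 45
f 53 67 64
f 41 76 54
f 76 47 75
f 54 75 40
f 76 75 54
f 47 77 74
f 77 46 70
f 74 70 38
f 77 70 74
f 46 72 71
f 72 43 59
f 71 59 42
f 72 59 71
f 43 58 63
f 58 37 60
f 63 60 44
f 58 60 63
f 39 65 51
f 65 45 66
f 51 66 40
f 65 66 51
f 39 51 49
f 51 40 50
f 49 50 38
f 51 50 49
f 39 49 56
f 49 38 55
f 56 55 42
f 49 55 56
f 39 56 61
f 56 42 62
f 61 62 44
f 56 62 61
f 39 61 65
f 61 44 68
f 65 68 45
f 61 68 65
f 40 66 54
f 66 45 67
f 54 67 41
f 66 67 54
f 38 50 74
f 50 40 75
f 74 75 47
f 50 75 74
f 42 55 71
f 55 38 70
f 71 70 46
f 55 70 71
f 44 62 63
f 62 42 59
f 63 59 43
f 62 59 63
f 45 68 64
f 68 44 60
f 64 60 37
f 68 60 64
f 79 78 82
f 79 82 80
f 80 82 83
f 80 83 81
f 82 78 84
f 82 84 83
f 83 84 85
f 83 85 81
f 84 78 86
f 84 86 85
f 85 86 87
f 85 87 81
f 86 78 88
f 86 88 87
f 87 88 89
f 87 89 81
f 88 78 90
f 88 90 89
f 89 90 91
f 89 91 81
f 90 78 92
f 90 92 91
f 91 92 93
f 91 93 81
f 92 78 94
f 92 94 93
f 93 94 95
f 93 95 81
f 94 78 96
f 94 96 95
f 95 96 97
f 95 97 81
f 96 78 98
f 96 98 97
f 97 98 99
f 97 99 81
f 98 78 100
f 98 100 99
f 99 100 101
f 99 101 81
f 100 78 102
f 100 102 101
f 101 102 103
f 101 103 81
f 102 78 79
f 102 79 103
f 103 79 80
f 103 80 81
f 105 104 108
f 105 108 106
f 106 108 109
f 106 109 107
f 108 104 110
f 108 110 109
f 109 110 111
f 109 111 107
f 110 104 112
f 110 112 111
f 111 112 113
f 111 113 107
f 112 104 114
f 112 114 113
f 113 114 115
f 113 115 107
f 114 104 116
f 114 116 115
f 115 116 117
f 115 117 107
f 116 104 118
f 116 118 117
f 117 118 119
f 117 119 107
f 118 104 120
f 118 120 119
f 119 120 121
f 119 121 107
f 120 104 122
f 120 122 121
f 121 122 123
f 121 123 107
f 122 104 105
f 122 105 123
f 123 105 106
f 123 106 107

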